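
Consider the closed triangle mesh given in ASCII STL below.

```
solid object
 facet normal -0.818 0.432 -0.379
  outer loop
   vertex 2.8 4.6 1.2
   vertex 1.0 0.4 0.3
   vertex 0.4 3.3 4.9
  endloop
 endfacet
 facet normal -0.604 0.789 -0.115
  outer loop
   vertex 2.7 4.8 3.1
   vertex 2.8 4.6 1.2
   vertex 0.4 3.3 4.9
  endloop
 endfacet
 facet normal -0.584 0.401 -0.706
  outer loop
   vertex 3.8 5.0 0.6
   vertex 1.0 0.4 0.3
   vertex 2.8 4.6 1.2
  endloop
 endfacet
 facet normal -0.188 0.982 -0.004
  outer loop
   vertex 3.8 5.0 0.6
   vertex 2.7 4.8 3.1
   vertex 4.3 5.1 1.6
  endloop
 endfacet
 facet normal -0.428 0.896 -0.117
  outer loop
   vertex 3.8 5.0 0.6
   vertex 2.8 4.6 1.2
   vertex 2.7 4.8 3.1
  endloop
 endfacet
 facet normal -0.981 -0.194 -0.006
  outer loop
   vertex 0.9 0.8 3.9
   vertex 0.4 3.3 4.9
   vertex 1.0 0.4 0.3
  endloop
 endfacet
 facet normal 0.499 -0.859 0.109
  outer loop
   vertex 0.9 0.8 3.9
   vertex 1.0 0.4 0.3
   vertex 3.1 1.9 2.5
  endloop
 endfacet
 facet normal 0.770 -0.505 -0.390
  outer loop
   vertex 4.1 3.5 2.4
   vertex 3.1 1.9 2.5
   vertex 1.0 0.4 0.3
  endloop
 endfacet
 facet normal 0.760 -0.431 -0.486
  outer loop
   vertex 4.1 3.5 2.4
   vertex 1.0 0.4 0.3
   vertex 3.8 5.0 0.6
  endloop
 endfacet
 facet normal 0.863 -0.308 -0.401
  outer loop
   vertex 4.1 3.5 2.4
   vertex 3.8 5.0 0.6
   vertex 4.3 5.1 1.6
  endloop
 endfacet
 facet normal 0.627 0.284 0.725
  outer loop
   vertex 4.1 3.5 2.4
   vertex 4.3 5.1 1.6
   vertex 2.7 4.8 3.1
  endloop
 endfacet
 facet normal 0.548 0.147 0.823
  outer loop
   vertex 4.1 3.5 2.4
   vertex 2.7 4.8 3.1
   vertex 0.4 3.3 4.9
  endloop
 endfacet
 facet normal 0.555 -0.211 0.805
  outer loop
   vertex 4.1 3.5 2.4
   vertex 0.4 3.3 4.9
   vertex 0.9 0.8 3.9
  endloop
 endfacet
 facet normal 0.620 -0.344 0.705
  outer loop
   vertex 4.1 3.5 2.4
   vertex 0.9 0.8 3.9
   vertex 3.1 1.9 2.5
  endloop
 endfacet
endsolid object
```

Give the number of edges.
21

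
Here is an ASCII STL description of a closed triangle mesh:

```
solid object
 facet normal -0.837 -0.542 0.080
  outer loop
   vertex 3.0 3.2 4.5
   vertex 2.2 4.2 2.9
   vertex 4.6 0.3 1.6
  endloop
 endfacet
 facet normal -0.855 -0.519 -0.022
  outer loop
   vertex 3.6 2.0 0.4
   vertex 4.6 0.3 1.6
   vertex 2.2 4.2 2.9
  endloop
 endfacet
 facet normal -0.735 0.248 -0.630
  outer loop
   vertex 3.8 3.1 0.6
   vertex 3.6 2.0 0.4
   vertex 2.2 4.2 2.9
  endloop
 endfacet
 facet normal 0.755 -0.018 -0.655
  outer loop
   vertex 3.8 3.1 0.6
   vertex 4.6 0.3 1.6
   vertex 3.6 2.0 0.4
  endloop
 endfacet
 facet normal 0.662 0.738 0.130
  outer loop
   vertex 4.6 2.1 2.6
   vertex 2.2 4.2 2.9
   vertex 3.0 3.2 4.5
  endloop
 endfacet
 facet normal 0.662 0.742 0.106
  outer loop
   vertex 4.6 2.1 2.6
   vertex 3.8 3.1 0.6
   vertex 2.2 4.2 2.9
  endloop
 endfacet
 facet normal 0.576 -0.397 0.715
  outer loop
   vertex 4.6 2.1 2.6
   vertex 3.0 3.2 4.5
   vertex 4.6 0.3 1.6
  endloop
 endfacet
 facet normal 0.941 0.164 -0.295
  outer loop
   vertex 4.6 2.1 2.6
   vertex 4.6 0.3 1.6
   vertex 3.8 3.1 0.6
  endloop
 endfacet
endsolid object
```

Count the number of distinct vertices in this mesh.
6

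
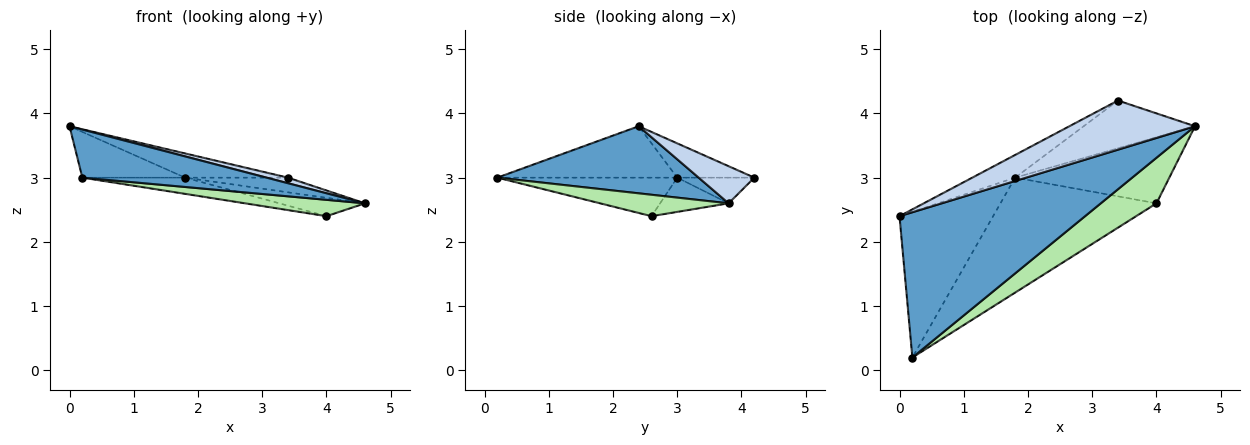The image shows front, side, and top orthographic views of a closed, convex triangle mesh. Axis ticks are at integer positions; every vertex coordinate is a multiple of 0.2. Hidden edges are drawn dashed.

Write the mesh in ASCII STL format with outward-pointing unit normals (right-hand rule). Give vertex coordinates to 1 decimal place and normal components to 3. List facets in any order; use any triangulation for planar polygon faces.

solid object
 facet normal 0.325 -0.297 0.898
  outer loop
   vertex 0.2 0.2 3.0
   vertex 4.6 3.8 2.6
   vertex 0.0 2.4 3.8
  endloop
 endfacet
 facet normal 0.282 -0.108 0.953
  outer loop
   vertex 3.4 4.2 3.0
   vertex 0.0 2.4 3.8
   vertex 4.6 3.8 2.6
  endloop
 endfacet
 facet normal -0.464 0.265 -0.845
  outer loop
   vertex 1.8 3.0 3.0
   vertex 0.2 0.2 3.0
   vertex 0.0 2.4 3.8
  endloop
 endfacet
 facet normal -0.480 0.640 -0.600
  outer loop
   vertex 1.8 3.0 3.0
   vertex 0.0 2.4 3.8
   vertex 3.4 4.2 3.0
  endloop
 endfacet
 facet normal -0.215 0.287 -0.933
  outer loop
   vertex 1.8 3.0 3.0
   vertex 3.4 4.2 3.0
   vertex 4.6 3.8 2.6
  endloop
 endfacet
 facet normal 0.340 -0.318 0.885
  outer loop
   vertex 4.0 2.6 2.4
   vertex 4.6 3.8 2.6
   vertex 0.2 0.2 3.0
  endloop
 endfacet
 facet normal -0.209 0.262 -0.942
  outer loop
   vertex 4.0 2.6 2.4
   vertex 1.8 3.0 3.0
   vertex 4.6 3.8 2.6
  endloop
 endfacet
 facet normal -0.238 0.136 -0.962
  outer loop
   vertex 4.0 2.6 2.4
   vertex 0.2 0.2 3.0
   vertex 1.8 3.0 3.0
  endloop
 endfacet
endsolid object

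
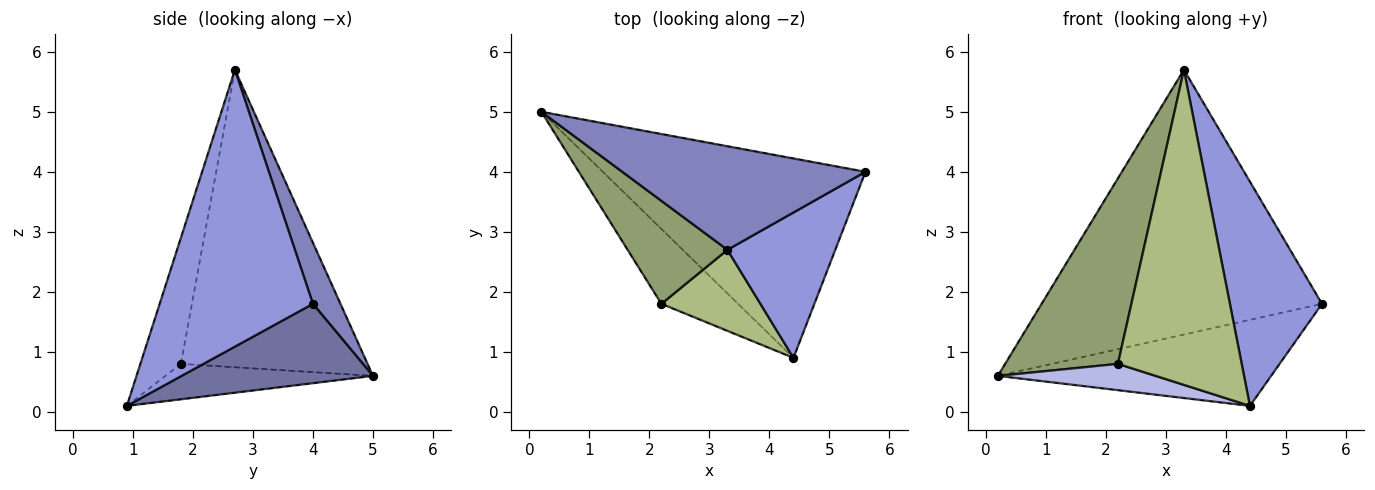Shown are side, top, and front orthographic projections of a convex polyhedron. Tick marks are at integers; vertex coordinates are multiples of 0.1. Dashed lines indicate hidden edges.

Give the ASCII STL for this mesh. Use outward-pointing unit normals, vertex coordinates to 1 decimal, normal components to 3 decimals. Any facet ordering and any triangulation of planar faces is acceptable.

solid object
 facet normal 0.267 0.382 -0.885
  outer loop
   vertex 4.4 0.9 0.1
   vertex 0.2 5.0 0.6
   vertex 5.6 4.0 1.8
  endloop
 endfacet
 facet normal 0.091 0.927 0.363
  outer loop
   vertex 3.3 2.7 5.7
   vertex 5.6 4.0 1.8
   vertex 0.2 5.0 0.6
  endloop
 endfacet
 facet normal 0.813 -0.488 0.317
  outer loop
   vertex 3.3 2.7 5.7
   vertex 4.4 0.9 0.1
   vertex 5.6 4.0 1.8
  endloop
 endfacet
 facet normal -0.399 -0.304 -0.865
  outer loop
   vertex 2.2 1.8 0.8
   vertex 0.2 5.0 0.6
   vertex 4.4 0.9 0.1
  endloop
 endfacet
 facet normal -0.823 -0.497 0.276
  outer loop
   vertex 2.2 1.8 0.8
   vertex 3.3 2.7 5.7
   vertex 0.2 5.0 0.6
  endloop
 endfacet
 facet normal -0.302 -0.923 0.237
  outer loop
   vertex 2.2 1.8 0.8
   vertex 4.4 0.9 0.1
   vertex 3.3 2.7 5.7
  endloop
 endfacet
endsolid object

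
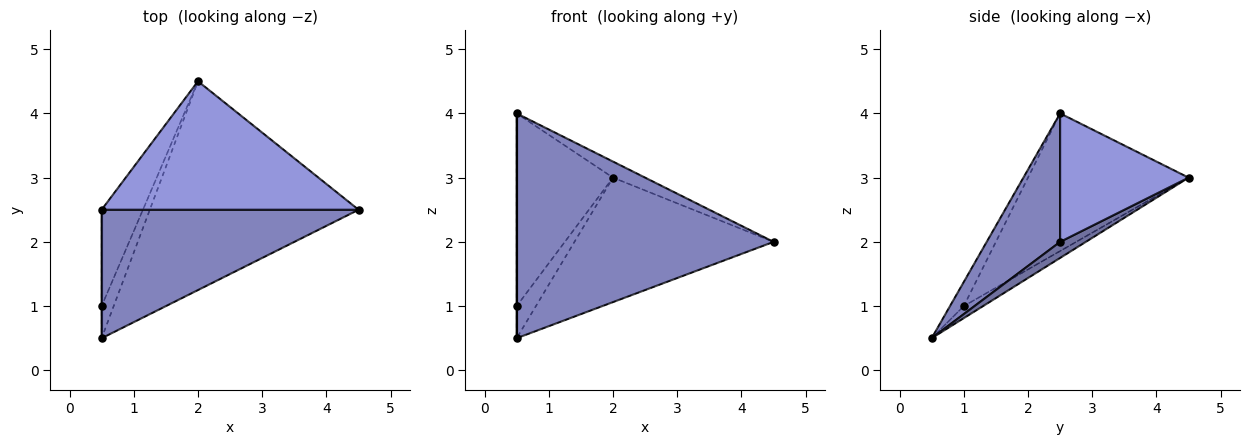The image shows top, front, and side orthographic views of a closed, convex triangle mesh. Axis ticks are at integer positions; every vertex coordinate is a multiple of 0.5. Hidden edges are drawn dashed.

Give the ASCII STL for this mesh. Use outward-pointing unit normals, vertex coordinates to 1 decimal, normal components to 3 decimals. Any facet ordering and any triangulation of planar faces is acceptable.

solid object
 facet normal 0.066 0.511 -0.857
  outer loop
   vertex 2.0 4.5 3.0
   vertex 4.5 2.5 2.0
   vertex 0.5 0.5 0.5
  endloop
 endfacet
 facet normal 0.241 -0.843 0.482
  outer loop
   vertex 0.5 2.5 4.0
   vertex 0.5 0.5 0.5
   vertex 4.5 2.5 2.0
  endloop
 endfacet
 facet normal 0.444 0.111 0.889
  outer loop
   vertex 0.5 2.5 4.0
   vertex 4.5 2.5 2.0
   vertex 2.0 4.5 3.0
  endloop
 endfacet
 facet normal -0.577 0.577 -0.577
  outer loop
   vertex 0.5 1.0 1.0
   vertex 2.0 4.5 3.0
   vertex 0.5 0.5 0.5
  endloop
 endfacet
 facet normal -1.000 0.000 0.000
  outer loop
   vertex 0.5 1.0 1.0
   vertex 0.5 0.5 0.5
   vertex 0.5 2.5 4.0
  endloop
 endfacet
 facet normal -0.830 0.498 -0.249
  outer loop
   vertex 0.5 1.0 1.0
   vertex 0.5 2.5 4.0
   vertex 2.0 4.5 3.0
  endloop
 endfacet
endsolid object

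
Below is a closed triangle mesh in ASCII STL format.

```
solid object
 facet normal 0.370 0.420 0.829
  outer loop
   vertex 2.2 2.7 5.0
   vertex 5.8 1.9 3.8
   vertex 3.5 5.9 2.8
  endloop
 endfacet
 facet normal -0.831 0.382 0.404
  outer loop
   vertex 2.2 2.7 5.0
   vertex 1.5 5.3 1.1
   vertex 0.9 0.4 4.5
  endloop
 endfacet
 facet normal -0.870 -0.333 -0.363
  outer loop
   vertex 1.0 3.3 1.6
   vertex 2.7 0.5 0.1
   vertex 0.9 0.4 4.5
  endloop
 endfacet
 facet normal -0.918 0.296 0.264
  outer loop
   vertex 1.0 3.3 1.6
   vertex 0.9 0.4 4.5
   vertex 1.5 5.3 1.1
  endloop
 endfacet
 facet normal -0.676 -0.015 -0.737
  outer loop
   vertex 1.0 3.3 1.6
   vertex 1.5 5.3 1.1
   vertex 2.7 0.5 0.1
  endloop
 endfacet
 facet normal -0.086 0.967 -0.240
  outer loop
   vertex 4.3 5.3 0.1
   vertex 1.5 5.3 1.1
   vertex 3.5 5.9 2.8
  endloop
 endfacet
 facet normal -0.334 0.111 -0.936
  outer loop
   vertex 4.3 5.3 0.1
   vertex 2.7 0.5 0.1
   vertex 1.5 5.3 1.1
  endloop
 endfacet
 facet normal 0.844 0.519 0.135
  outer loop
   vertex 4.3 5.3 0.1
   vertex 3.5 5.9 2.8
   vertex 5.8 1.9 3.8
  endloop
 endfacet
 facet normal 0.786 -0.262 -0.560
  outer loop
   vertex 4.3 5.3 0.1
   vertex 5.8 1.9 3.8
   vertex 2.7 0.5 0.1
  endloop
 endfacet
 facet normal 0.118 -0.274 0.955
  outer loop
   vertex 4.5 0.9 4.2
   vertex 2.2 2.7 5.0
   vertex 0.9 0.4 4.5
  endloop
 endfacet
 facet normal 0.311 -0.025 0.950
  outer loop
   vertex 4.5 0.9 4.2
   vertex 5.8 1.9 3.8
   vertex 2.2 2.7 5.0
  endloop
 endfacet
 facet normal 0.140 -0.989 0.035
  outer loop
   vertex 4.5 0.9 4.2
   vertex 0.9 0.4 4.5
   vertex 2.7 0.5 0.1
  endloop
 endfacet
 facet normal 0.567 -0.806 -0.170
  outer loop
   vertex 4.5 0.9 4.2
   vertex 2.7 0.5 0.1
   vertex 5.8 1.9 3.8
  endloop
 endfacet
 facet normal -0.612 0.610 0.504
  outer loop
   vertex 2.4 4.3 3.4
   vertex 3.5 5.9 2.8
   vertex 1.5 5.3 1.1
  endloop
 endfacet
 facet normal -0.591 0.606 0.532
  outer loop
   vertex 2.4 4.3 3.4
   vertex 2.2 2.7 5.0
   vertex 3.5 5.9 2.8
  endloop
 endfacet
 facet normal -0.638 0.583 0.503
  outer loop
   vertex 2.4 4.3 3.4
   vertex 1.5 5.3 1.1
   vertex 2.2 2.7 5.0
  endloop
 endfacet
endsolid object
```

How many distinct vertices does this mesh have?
10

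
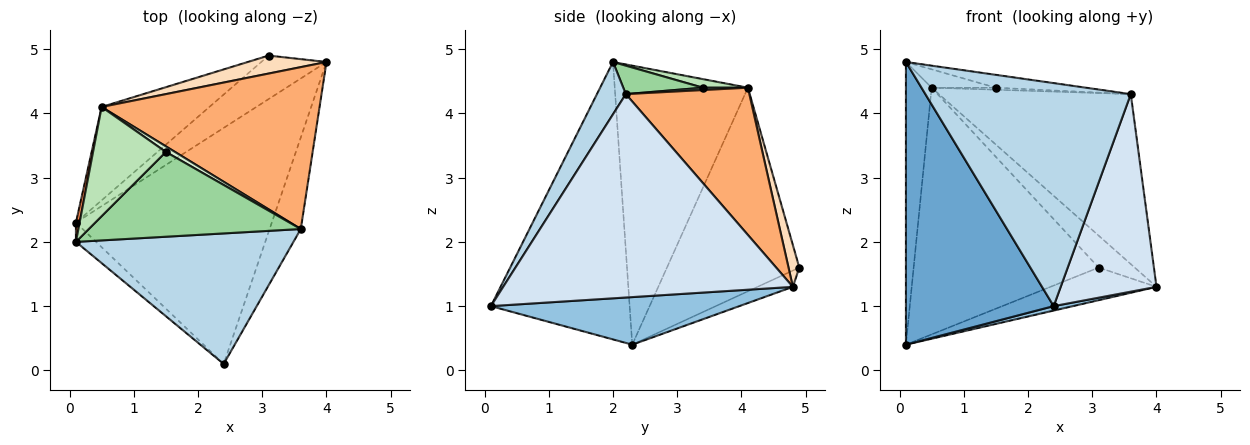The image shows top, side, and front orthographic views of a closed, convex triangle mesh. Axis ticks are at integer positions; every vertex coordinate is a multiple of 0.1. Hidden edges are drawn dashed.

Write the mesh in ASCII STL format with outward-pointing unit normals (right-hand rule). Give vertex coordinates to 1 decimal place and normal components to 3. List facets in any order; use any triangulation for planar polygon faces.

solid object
 facet normal -0.684 -0.728 -0.050
  outer loop
   vertex 0.1 2.3 0.4
   vertex 2.4 0.1 1.0
   vertex 0.1 2.0 4.8
  endloop
 endfacet
 facet normal 0.236 -0.018 -0.972
  outer loop
   vertex 0.1 2.3 0.4
   vertex 4.0 4.8 1.3
   vertex 2.4 0.1 1.0
  endloop
 endfacet
 facet normal 0.121 -0.857 0.501
  outer loop
   vertex 3.6 2.2 4.3
   vertex 0.1 2.0 4.8
   vertex 2.4 0.1 1.0
  endloop
 endfacet
 facet normal 0.940 -0.311 -0.144
  outer loop
   vertex 3.6 2.2 4.3
   vertex 2.4 0.1 1.0
   vertex 4.0 4.8 1.3
  endloop
 endfacet
 facet normal -0.982 0.189 0.013
  outer loop
   vertex 0.5 4.1 4.4
   vertex 0.1 2.3 0.4
   vertex 0.1 2.0 4.8
  endloop
 endfacet
 facet normal 0.422 0.656 0.625
  outer loop
   vertex 0.5 4.1 4.4
   vertex 3.6 2.2 4.3
   vertex 4.0 4.8 1.3
  endloop
 endfacet
 facet normal -0.196 0.588 -0.784
  outer loop
   vertex 3.1 4.9 1.6
   vertex 4.0 4.8 1.3
   vertex 0.1 2.3 0.4
  endloop
 endfacet
 facet normal 0.252 0.843 0.475
  outer loop
   vertex 3.1 4.9 1.6
   vertex 0.5 4.1 4.4
   vertex 4.0 4.8 1.3
  endloop
 endfacet
 facet normal -0.556 0.777 -0.294
  outer loop
   vertex 3.1 4.9 1.6
   vertex 0.1 2.3 0.4
   vertex 0.5 4.1 4.4
  endloop
 endfacet
 facet normal 0.132 0.149 0.980
  outer loop
   vertex 1.5 3.4 4.4
   vertex 0.1 2.0 4.8
   vertex 3.6 2.2 4.3
  endloop
 endfacet
 facet normal 0.115 0.165 0.980
  outer loop
   vertex 1.5 3.4 4.4
   vertex 0.5 4.1 4.4
   vertex 0.1 2.0 4.8
  endloop
 endfacet
 facet normal 0.236 0.337 0.911
  outer loop
   vertex 1.5 3.4 4.4
   vertex 3.6 2.2 4.3
   vertex 0.5 4.1 4.4
  endloop
 endfacet
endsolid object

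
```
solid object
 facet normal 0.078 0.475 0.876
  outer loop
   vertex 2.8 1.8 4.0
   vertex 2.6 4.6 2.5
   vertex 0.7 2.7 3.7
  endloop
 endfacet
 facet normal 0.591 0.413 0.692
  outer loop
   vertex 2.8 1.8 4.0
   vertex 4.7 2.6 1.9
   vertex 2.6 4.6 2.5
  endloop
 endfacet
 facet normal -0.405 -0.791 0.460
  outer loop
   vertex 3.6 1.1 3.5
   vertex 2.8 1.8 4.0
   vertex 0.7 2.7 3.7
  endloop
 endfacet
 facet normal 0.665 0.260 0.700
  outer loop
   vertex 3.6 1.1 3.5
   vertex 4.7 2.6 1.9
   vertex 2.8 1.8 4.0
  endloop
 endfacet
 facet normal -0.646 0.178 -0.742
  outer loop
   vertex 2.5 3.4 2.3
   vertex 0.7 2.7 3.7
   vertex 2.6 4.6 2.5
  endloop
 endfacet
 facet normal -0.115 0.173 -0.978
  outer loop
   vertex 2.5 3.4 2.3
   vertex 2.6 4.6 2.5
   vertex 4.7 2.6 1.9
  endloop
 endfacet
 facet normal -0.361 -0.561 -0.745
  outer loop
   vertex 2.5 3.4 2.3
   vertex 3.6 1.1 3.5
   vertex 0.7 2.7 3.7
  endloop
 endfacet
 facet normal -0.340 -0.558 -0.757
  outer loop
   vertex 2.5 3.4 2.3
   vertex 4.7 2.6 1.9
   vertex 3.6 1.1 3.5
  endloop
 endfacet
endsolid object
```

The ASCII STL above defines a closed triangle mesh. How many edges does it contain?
12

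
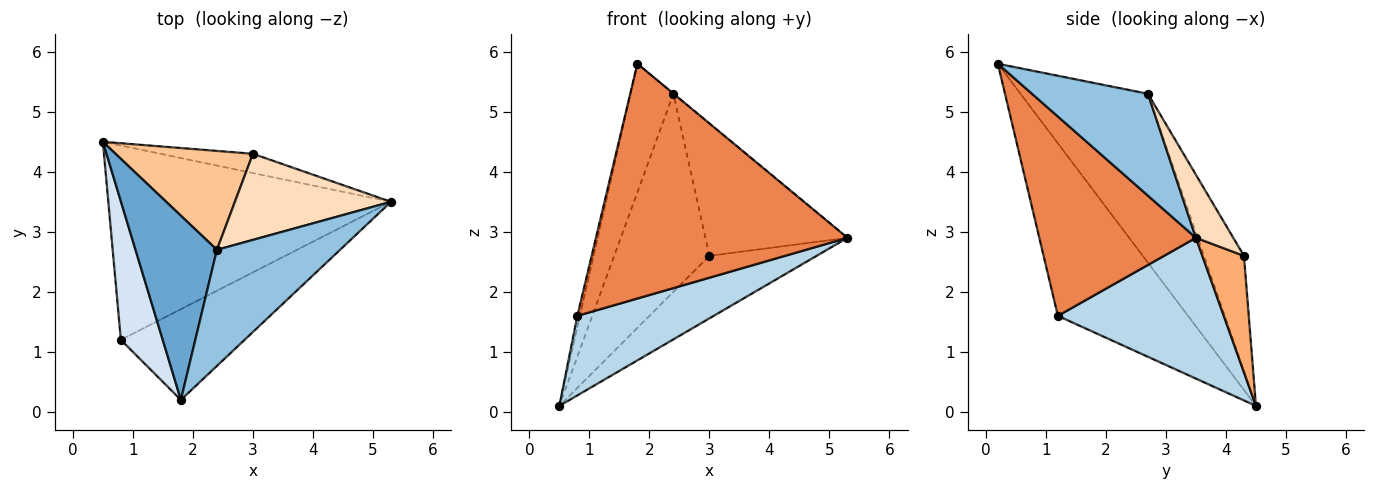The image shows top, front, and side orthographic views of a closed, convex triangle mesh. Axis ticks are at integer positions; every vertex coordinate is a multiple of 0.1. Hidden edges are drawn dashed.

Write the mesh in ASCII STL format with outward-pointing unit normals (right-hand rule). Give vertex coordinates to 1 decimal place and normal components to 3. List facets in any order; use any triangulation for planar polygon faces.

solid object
 facet normal -0.862 0.290 0.415
  outer loop
   vertex 2.4 2.7 5.3
   vertex 0.5 4.5 0.1
   vertex 1.8 0.2 5.8
  endloop
 endfacet
 facet normal 0.637 0.001 0.771
  outer loop
   vertex 2.4 2.7 5.3
   vertex 1.8 0.2 5.8
   vertex 5.3 3.5 2.9
  endloop
 endfacet
 facet normal 0.419 -0.344 -0.840
  outer loop
   vertex 0.8 1.2 1.6
   vertex 0.5 4.5 0.1
   vertex 5.3 3.5 2.9
  endloop
 endfacet
 facet normal -0.972 0.019 0.236
  outer loop
   vertex 0.8 1.2 1.6
   vertex 1.8 0.2 5.8
   vertex 0.5 4.5 0.1
  endloop
 endfacet
 facet normal 0.502 -0.807 -0.312
  outer loop
   vertex 0.8 1.2 1.6
   vertex 5.3 3.5 2.9
   vertex 1.8 0.2 5.8
  endloop
 endfacet
 facet normal 0.348 0.896 -0.276
  outer loop
   vertex 3.0 4.3 2.6
   vertex 5.3 3.5 2.9
   vertex 0.5 4.5 0.1
  endloop
 endfacet
 facet normal -0.351 0.838 0.418
  outer loop
   vertex 3.0 4.3 2.6
   vertex 0.5 4.5 0.1
   vertex 2.4 2.7 5.3
  endloop
 endfacet
 facet normal 0.215 0.818 0.533
  outer loop
   vertex 3.0 4.3 2.6
   vertex 2.4 2.7 5.3
   vertex 5.3 3.5 2.9
  endloop
 endfacet
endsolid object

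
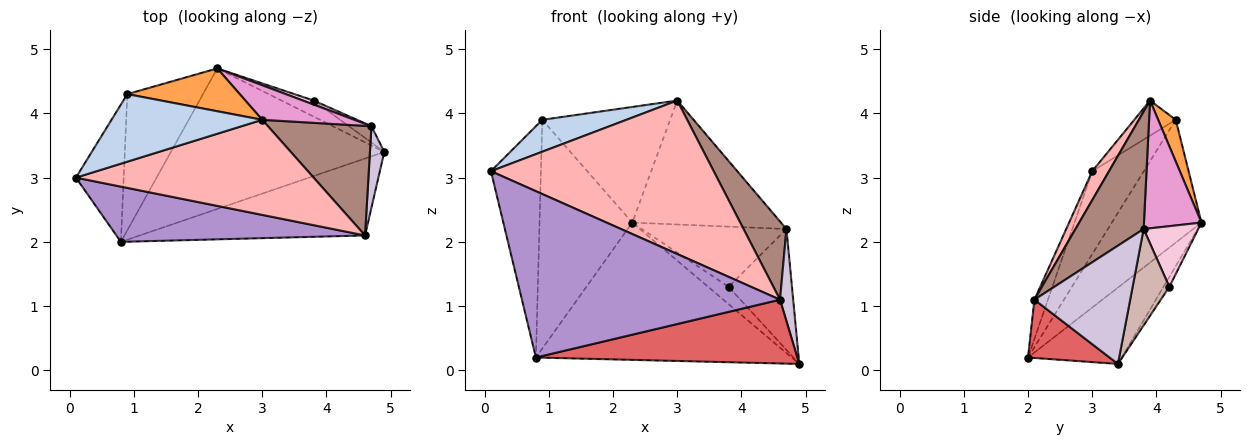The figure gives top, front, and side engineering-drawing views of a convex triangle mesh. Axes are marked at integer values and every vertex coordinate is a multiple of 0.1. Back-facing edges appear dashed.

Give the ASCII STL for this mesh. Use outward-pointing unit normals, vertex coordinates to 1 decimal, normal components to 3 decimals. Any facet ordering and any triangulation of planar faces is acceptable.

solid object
 facet normal -0.248 0.677 -0.693
  outer loop
   vertex 0.8 2.0 0.2
   vertex 2.3 4.7 2.3
   vertex 4.9 3.4 0.1
  endloop
 endfacet
 facet normal -0.206 -0.418 0.885
  outer loop
   vertex 0.9 4.3 3.9
   vertex 0.1 3.0 3.1
   vertex 3.0 3.9 4.2
  endloop
 endfacet
 facet normal 0.128 0.930 0.344
  outer loop
   vertex 0.9 4.3 3.9
   vertex 3.0 3.9 4.2
   vertex 2.3 4.7 2.3
  endloop
 endfacet
 facet normal -0.663 0.643 -0.382
  outer loop
   vertex 0.9 4.3 3.9
   vertex 0.8 2.0 0.2
   vertex 0.1 3.0 3.1
  endloop
 endfacet
 facet normal -0.639 0.661 -0.394
  outer loop
   vertex 0.9 4.3 3.9
   vertex 2.3 4.7 2.3
   vertex 0.8 2.0 0.2
  endloop
 endfacet
 facet normal -0.205 0.717 -0.666
  outer loop
   vertex 3.8 4.2 1.3
   vertex 4.9 3.4 0.1
   vertex 2.3 4.7 2.3
  endloop
 endfacet
 facet normal 0.195 -0.626 -0.755
  outer loop
   vertex 4.6 2.1 1.1
   vertex 0.8 2.0 0.2
   vertex 4.9 3.4 0.1
  endloop
 endfacet
 facet normal 0.064 -0.848 0.526
  outer loop
   vertex 4.6 2.1 1.1
   vertex 3.0 3.9 4.2
   vertex 0.1 3.0 3.1
  endloop
 endfacet
 facet normal -0.050 -0.948 0.315
  outer loop
   vertex 4.6 2.1 1.1
   vertex 0.1 3.0 3.1
   vertex 0.8 2.0 0.2
  endloop
 endfacet
 facet normal 0.984 -0.135 0.119
  outer loop
   vertex 4.7 3.8 2.2
   vertex 4.6 2.1 1.1
   vertex 4.9 3.4 0.1
  endloop
 endfacet
 facet normal 0.678 -0.427 0.598
  outer loop
   vertex 4.7 3.8 2.2
   vertex 3.0 3.9 4.2
   vertex 4.6 2.1 1.1
  endloop
 endfacet
 facet normal 0.498 0.859 -0.116
  outer loop
   vertex 4.7 3.8 2.2
   vertex 4.9 3.4 0.1
   vertex 3.8 4.2 1.3
  endloop
 endfacet
 facet normal 0.349 0.903 0.252
  outer loop
   vertex 4.7 3.8 2.2
   vertex 2.3 4.7 2.3
   vertex 3.0 3.9 4.2
  endloop
 endfacet
 facet normal 0.353 0.934 0.062
  outer loop
   vertex 4.7 3.8 2.2
   vertex 3.8 4.2 1.3
   vertex 2.3 4.7 2.3
  endloop
 endfacet
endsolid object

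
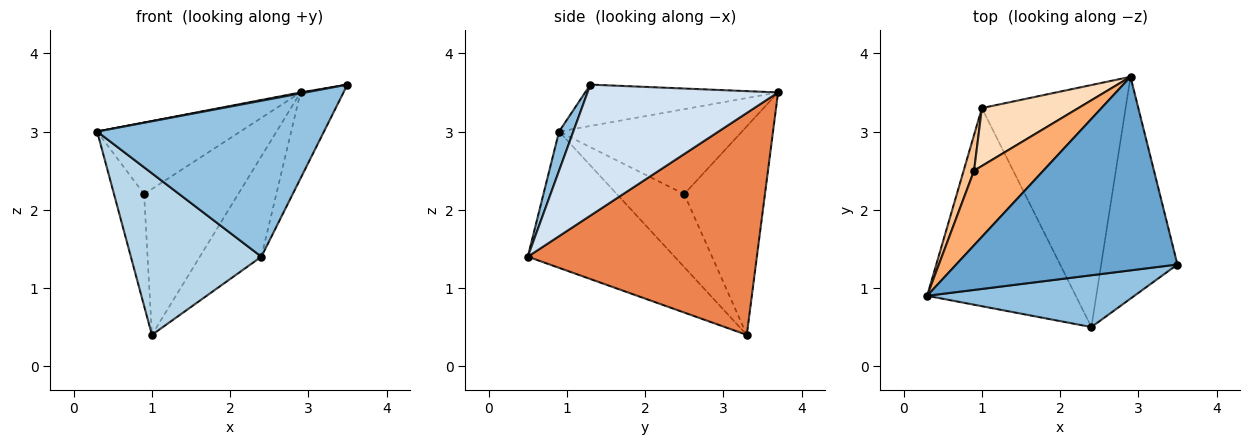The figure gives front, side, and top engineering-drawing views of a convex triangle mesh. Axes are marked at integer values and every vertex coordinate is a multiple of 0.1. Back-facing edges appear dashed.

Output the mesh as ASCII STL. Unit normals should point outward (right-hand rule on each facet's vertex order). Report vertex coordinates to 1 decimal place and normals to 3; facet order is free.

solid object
 facet normal -0.184 -0.005 0.983
  outer loop
   vertex 2.9 3.7 3.5
   vertex 0.3 0.9 3.0
   vertex 3.5 1.3 3.6
  endloop
 endfacet
 facet normal 0.059 -0.947 0.315
  outer loop
   vertex 2.4 0.5 1.4
   vertex 3.5 1.3 3.6
   vertex 0.3 0.9 3.0
  endloop
 endfacet
 facet normal -0.579 -0.515 -0.632
  outer loop
   vertex 2.4 0.5 1.4
   vertex 0.3 0.9 3.0
   vertex 1.0 3.3 0.4
  endloop
 endfacet
 facet normal 0.848 0.191 -0.494
  outer loop
   vertex 2.4 0.5 1.4
   vertex 2.9 3.7 3.5
   vertex 3.5 1.3 3.6
  endloop
 endfacet
 facet normal 0.819 0.220 -0.530
  outer loop
   vertex 2.4 0.5 1.4
   vertex 1.0 3.3 0.4
   vertex 2.9 3.7 3.5
  endloop
 endfacet
 facet normal -0.662 0.519 0.540
  outer loop
   vertex 0.9 2.5 2.2
   vertex 0.3 0.9 3.0
   vertex 2.9 3.7 3.5
  endloop
 endfacet
 facet normal -0.905 0.404 0.129
  outer loop
   vertex 0.9 2.5 2.2
   vertex 1.0 3.3 0.4
   vertex 0.3 0.9 3.0
  endloop
 endfacet
 facet normal -0.623 0.727 0.288
  outer loop
   vertex 0.9 2.5 2.2
   vertex 2.9 3.7 3.5
   vertex 1.0 3.3 0.4
  endloop
 endfacet
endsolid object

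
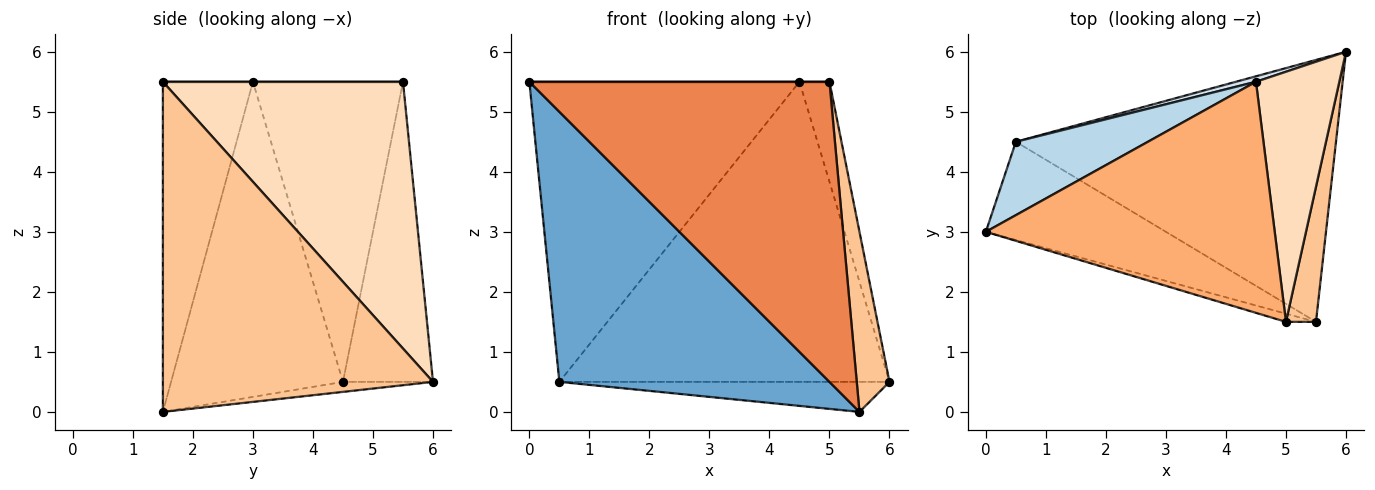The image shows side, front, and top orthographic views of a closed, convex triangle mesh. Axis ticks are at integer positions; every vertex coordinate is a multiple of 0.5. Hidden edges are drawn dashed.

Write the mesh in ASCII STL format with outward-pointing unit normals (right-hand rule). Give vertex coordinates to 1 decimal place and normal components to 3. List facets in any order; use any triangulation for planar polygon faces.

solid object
 facet normal -0.513 -0.807 -0.293
  outer loop
   vertex 0.5 4.5 0.5
   vertex 5.5 1.5 0.0
   vertex 0.0 3.0 5.5
  endloop
 endfacet
 facet normal -0.031 0.114 -0.993
  outer loop
   vertex 0.5 4.5 0.5
   vertex 6.0 6.0 0.5
   vertex 5.5 1.5 0.0
  endloop
 endfacet
 facet normal -0.475 0.855 0.209
  outer loop
   vertex 0.5 4.5 0.5
   vertex 0.0 3.0 5.5
   vertex 4.5 5.5 5.5
  endloop
 endfacet
 facet normal -0.263 0.965 0.018
  outer loop
   vertex 0.5 4.5 0.5
   vertex 4.5 5.5 5.5
   vertex 6.0 6.0 0.5
  endloop
 endfacet
 facet normal -0.287 -0.957 -0.026
  outer loop
   vertex 5.0 1.5 5.5
   vertex 0.0 3.0 5.5
   vertex 5.5 1.5 0.0
  endloop
 endfacet
 facet normal 0.000 0.000 1.000
  outer loop
   vertex 5.0 1.5 5.5
   vertex 4.5 5.5 5.5
   vertex 0.0 3.0 5.5
  endloop
 endfacet
 facet normal 0.989 -0.120 0.090
  outer loop
   vertex 5.0 1.5 5.5
   vertex 5.5 1.5 0.0
   vertex 6.0 6.0 0.5
  endloop
 endfacet
 facet normal 0.948 0.118 0.296
  outer loop
   vertex 5.0 1.5 5.5
   vertex 6.0 6.0 0.5
   vertex 4.5 5.5 5.5
  endloop
 endfacet
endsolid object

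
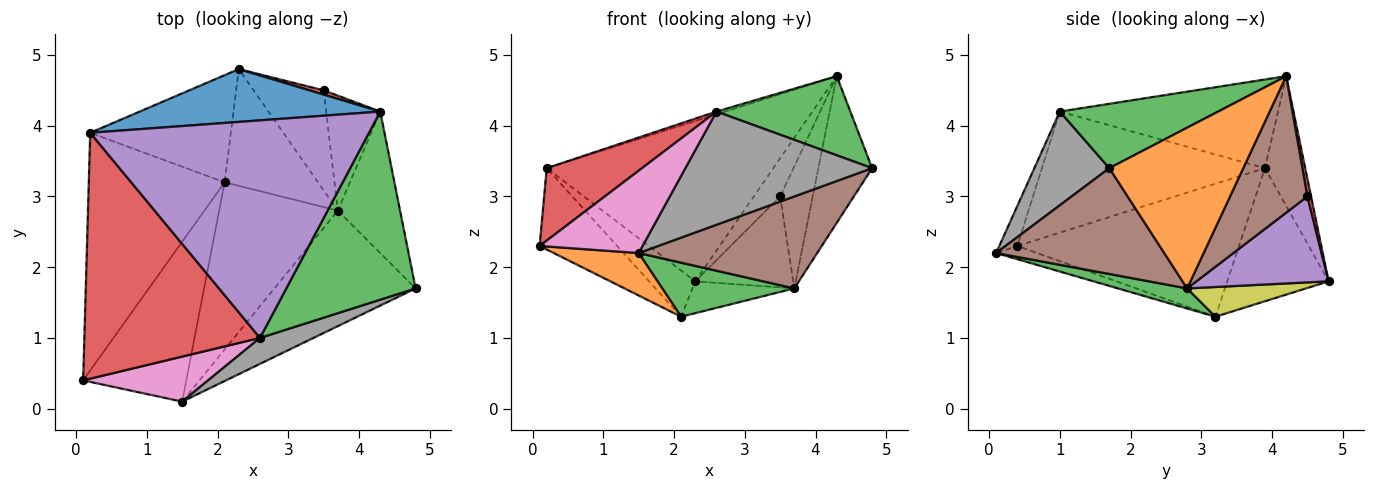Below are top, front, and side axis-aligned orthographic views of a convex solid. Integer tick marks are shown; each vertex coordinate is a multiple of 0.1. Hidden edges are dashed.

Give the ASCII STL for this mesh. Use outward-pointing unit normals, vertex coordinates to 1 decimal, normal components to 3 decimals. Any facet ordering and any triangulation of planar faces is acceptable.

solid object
 facet normal -0.166 0.937 0.308
  outer loop
   vertex 0.2 3.9 3.4
   vertex 4.3 4.2 4.7
   vertex 2.3 4.8 1.8
  endloop
 endfacet
 facet normal 0.873 0.351 -0.338
  outer loop
   vertex 3.7 2.8 1.7
   vertex 4.3 4.2 4.7
   vertex 4.8 1.7 3.4
  endloop
 endfacet
 facet normal 0.417 -0.352 0.838
  outer loop
   vertex 2.6 1.0 4.2
   vertex 4.8 1.7 3.4
   vertex 4.3 4.2 4.7
  endloop
 endfacet
 facet normal -0.552 -0.236 0.800
  outer loop
   vertex 2.6 1.0 4.2
   vertex 0.2 3.9 3.4
   vertex 0.1 0.4 2.3
  endloop
 endfacet
 facet normal -0.303 0.012 0.953
  outer loop
   vertex 2.6 1.0 4.2
   vertex 4.3 4.2 4.7
   vertex 0.2 3.9 3.4
  endloop
 endfacet
 facet normal 0.506 -0.537 -0.675
  outer loop
   vertex 1.5 0.1 2.2
   vertex 3.7 2.8 1.7
   vertex 4.8 1.7 3.4
  endloop
 endfacet
 facet normal -0.152 -0.867 0.474
  outer loop
   vertex 1.5 0.1 2.2
   vertex 2.6 1.0 4.2
   vertex 0.1 0.4 2.3
  endloop
 endfacet
 facet normal 0.364 -0.908 0.208
  outer loop
   vertex 1.5 0.1 2.2
   vertex 4.8 1.7 3.4
   vertex 2.6 1.0 4.2
  endloop
 endfacet
 facet normal 0.293 0.252 -0.922
  outer loop
   vertex 2.1 3.2 1.3
   vertex 2.3 4.8 1.8
   vertex 3.7 2.8 1.7
  endloop
 endfacet
 facet normal -0.680 0.238 -0.694
  outer loop
   vertex 2.1 3.2 1.3
   vertex 0.1 0.4 2.3
   vertex 0.2 3.9 3.4
  endloop
 endfacet
 facet normal -0.656 0.299 -0.693
  outer loop
   vertex 2.1 3.2 1.3
   vertex 0.2 3.9 3.4
   vertex 2.3 4.8 1.8
  endloop
 endfacet
 facet normal -0.123 -0.255 -0.959
  outer loop
   vertex 2.1 3.2 1.3
   vertex 1.5 0.1 2.2
   vertex 0.1 0.4 2.3
  endloop
 endfacet
 facet normal 0.159 -0.304 -0.939
  outer loop
   vertex 2.1 3.2 1.3
   vertex 3.7 2.8 1.7
   vertex 1.5 0.1 2.2
  endloop
 endfacet
 facet normal 0.137 0.985 0.109
  outer loop
   vertex 3.5 4.5 3.0
   vertex 2.3 4.8 1.8
   vertex 4.3 4.2 4.7
  endloop
 endfacet
 facet normal 0.672 0.498 -0.548
  outer loop
   vertex 3.5 4.5 3.0
   vertex 3.7 2.8 1.7
   vertex 2.3 4.8 1.8
  endloop
 endfacet
 facet normal 0.866 0.364 -0.343
  outer loop
   vertex 3.5 4.5 3.0
   vertex 4.3 4.2 4.7
   vertex 3.7 2.8 1.7
  endloop
 endfacet
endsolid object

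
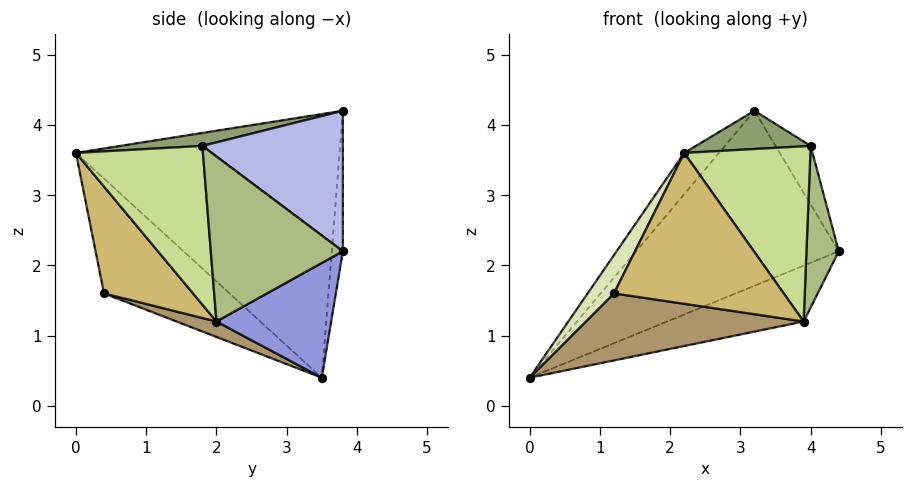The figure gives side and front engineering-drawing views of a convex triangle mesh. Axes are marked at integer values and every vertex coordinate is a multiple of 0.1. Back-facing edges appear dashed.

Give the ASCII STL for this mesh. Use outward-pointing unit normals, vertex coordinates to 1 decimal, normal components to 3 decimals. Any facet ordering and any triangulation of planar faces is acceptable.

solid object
 facet normal -0.055 0.998 -0.033
  outer loop
   vertex 3.2 3.8 4.2
   vertex 4.4 3.8 2.2
   vertex 0.0 3.5 0.4
  endloop
 endfacet
 facet normal -0.765 0.101 0.636
  outer loop
   vertex 3.2 3.8 4.2
   vertex 0.0 3.5 0.4
   vertex 2.2 0.0 3.6
  endloop
 endfacet
 facet normal 0.326 0.388 -0.862
  outer loop
   vertex 3.9 2.0 1.2
   vertex 0.0 3.5 0.4
   vertex 4.4 3.8 2.2
  endloop
 endfacet
 facet normal 0.838 0.210 0.503
  outer loop
   vertex 4.0 1.8 3.7
   vertex 4.4 3.8 2.2
   vertex 3.2 3.8 4.2
  endloop
 endfacet
 facet normal 0.135 -0.189 0.973
  outer loop
   vertex 4.0 1.8 3.7
   vertex 3.2 3.8 4.2
   vertex 2.2 0.0 3.6
  endloop
 endfacet
 facet normal 0.970 -0.237 -0.058
  outer loop
   vertex 4.0 1.8 3.7
   vertex 3.9 2.0 1.2
   vertex 4.4 3.8 2.2
  endloop
 endfacet
 facet normal 0.707 -0.702 -0.084
  outer loop
   vertex 4.0 1.8 3.7
   vertex 2.2 0.0 3.6
   vertex 3.9 2.0 1.2
  endloop
 endfacet
 facet normal -0.893 -0.187 0.409
  outer loop
   vertex 1.2 0.4 1.6
   vertex 2.2 0.0 3.6
   vertex 0.0 3.5 0.4
  endloop
 endfacet
 facet normal 0.062 -0.339 -0.939
  outer loop
   vertex 1.2 0.4 1.6
   vertex 0.0 3.5 0.4
   vertex 3.9 2.0 1.2
  endloop
 endfacet
 facet normal 0.430 -0.820 -0.379
  outer loop
   vertex 1.2 0.4 1.6
   vertex 3.9 2.0 1.2
   vertex 2.2 0.0 3.6
  endloop
 endfacet
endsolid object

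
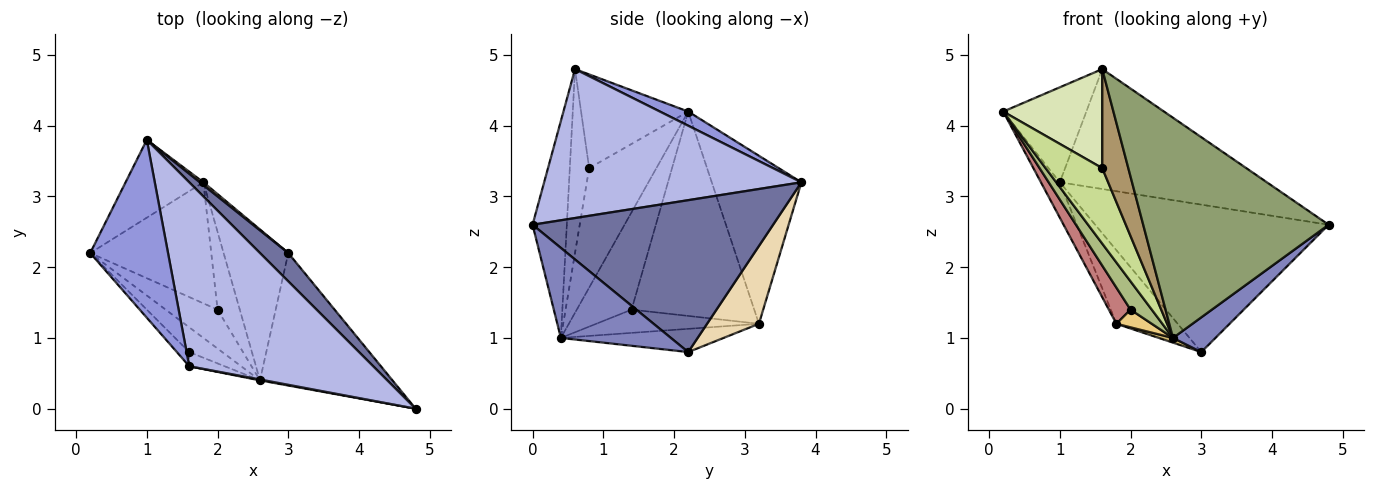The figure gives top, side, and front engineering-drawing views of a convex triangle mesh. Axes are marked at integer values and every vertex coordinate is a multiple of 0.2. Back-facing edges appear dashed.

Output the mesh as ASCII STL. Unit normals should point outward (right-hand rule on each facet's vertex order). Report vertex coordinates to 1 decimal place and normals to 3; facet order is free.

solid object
 facet normal 0.711 0.690 0.132
  outer loop
   vertex 3.0 2.2 0.8
   vertex 1.0 3.8 3.2
   vertex 4.8 0.0 2.6
  endloop
 endfacet
 facet normal 0.549 -0.212 -0.808
  outer loop
   vertex 2.6 0.4 1.0
   vertex 3.0 2.2 0.8
   vertex 4.8 0.0 2.6
  endloop
 endfacet
 facet normal 0.158 0.465 0.871
  outer loop
   vertex 1.6 0.6 4.8
   vertex 1.0 3.8 3.2
   vertex 0.2 2.2 4.2
  endloop
 endfacet
 facet normal 0.561 0.452 0.693
  outer loop
   vertex 1.6 0.6 4.8
   vertex 4.8 0.0 2.6
   vertex 1.0 3.8 3.2
  endloop
 endfacet
 facet normal -0.182 -0.983 0.004
  outer loop
   vertex 1.6 0.6 4.8
   vertex 2.6 0.4 1.0
   vertex 4.8 0.0 2.6
  endloop
 endfacet
 facet normal -0.835 -0.323 -0.445
  outer loop
   vertex 2.0 1.4 1.4
   vertex 2.6 0.4 1.0
   vertex 0.2 2.2 4.2
  endloop
 endfacet
 facet normal -0.748 -0.630 -0.207
  outer loop
   vertex 1.6 0.8 3.4
   vertex 0.2 2.2 4.2
   vertex 2.6 0.4 1.0
  endloop
 endfacet
 facet normal -0.731 -0.676 -0.097
  outer loop
   vertex 1.6 0.8 3.4
   vertex 1.6 0.6 4.8
   vertex 0.2 2.2 4.2
  endloop
 endfacet
 facet normal -0.592 -0.798 -0.114
  outer loop
   vertex 1.6 0.8 3.4
   vertex 2.6 0.4 1.0
   vertex 1.6 0.6 4.8
  endloop
 endfacet
 facet normal -0.338 -0.029 -0.941
  outer loop
   vertex 1.8 3.2 1.2
   vertex 3.0 2.2 0.8
   vertex 2.6 0.4 1.0
  endloop
 endfacet
 facet normal -0.714 -0.155 -0.683
  outer loop
   vertex 1.8 3.2 1.2
   vertex 2.6 0.4 1.0
   vertex 2.0 1.4 1.4
  endloop
 endfacet
 facet normal 0.646 0.763 0.029
  outer loop
   vertex 1.8 3.2 1.2
   vertex 1.0 3.8 3.2
   vertex 3.0 2.2 0.8
  endloop
 endfacet
 facet normal -0.891 0.188 -0.413
  outer loop
   vertex 1.8 3.2 1.2
   vertex 0.2 2.2 4.2
   vertex 1.0 3.8 3.2
  endloop
 endfacet
 facet normal -0.851 -0.150 -0.504
  outer loop
   vertex 1.8 3.2 1.2
   vertex 2.0 1.4 1.4
   vertex 0.2 2.2 4.2
  endloop
 endfacet
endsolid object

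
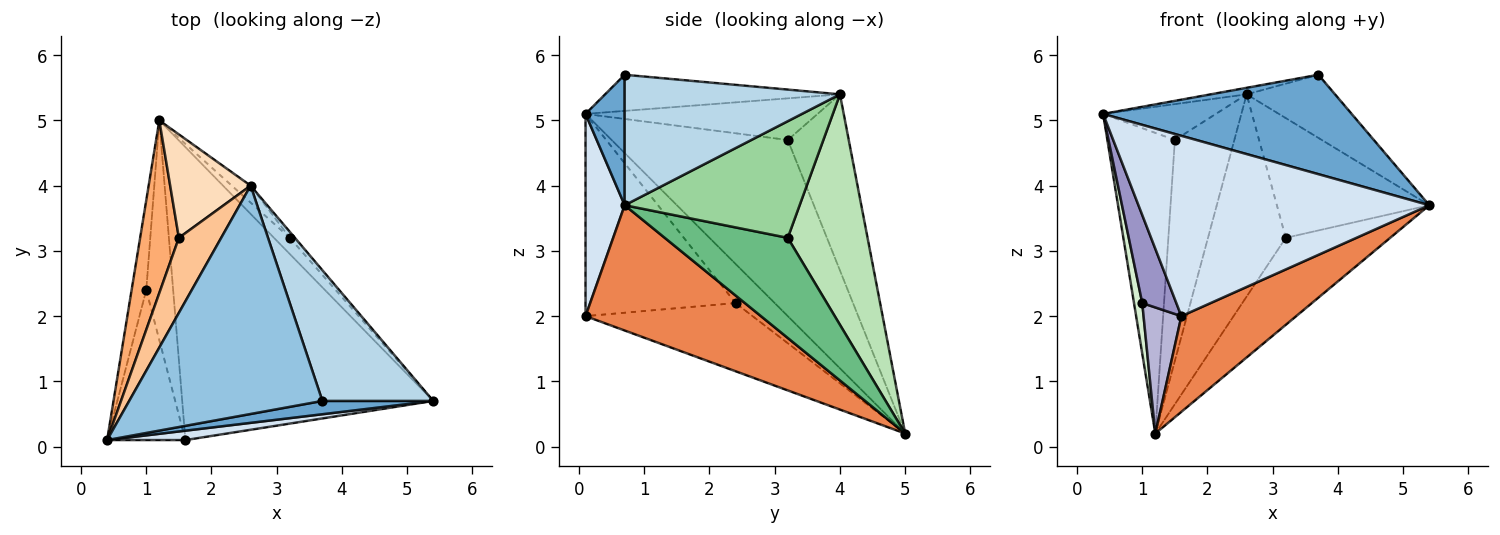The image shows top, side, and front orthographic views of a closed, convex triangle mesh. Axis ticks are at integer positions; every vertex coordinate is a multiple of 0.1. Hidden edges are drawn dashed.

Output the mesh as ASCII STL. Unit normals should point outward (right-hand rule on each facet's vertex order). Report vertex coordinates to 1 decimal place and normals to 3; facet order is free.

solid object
 facet normal 0.154 -0.979 0.131
  outer loop
   vertex 3.7 0.7 5.7
   vertex 0.4 0.1 5.1
   vertex 5.4 0.7 3.7
  endloop
 endfacet
 facet normal -0.184 0.028 0.983
  outer loop
   vertex 2.6 4.0 5.4
   vertex 0.4 0.1 5.1
   vertex 3.7 0.7 5.7
  endloop
 endfacet
 facet normal 0.727 0.299 0.618
  outer loop
   vertex 2.6 4.0 5.4
   vertex 3.7 0.7 5.7
   vertex 5.4 0.7 3.7
  endloop
 endfacet
 facet normal 0.133 -0.990 0.052
  outer loop
   vertex 1.6 0.1 2.0
   vertex 5.4 0.7 3.7
   vertex 0.4 0.1 5.1
  endloop
 endfacet
 facet normal 0.429 -0.281 -0.859
  outer loop
   vertex 1.6 0.1 2.0
   vertex 1.2 5.0 0.2
   vertex 5.4 0.7 3.7
  endloop
 endfacet
 facet normal -0.915 0.351 0.201
  outer loop
   vertex 1.5 3.2 4.7
   vertex 1.2 5.0 0.2
   vertex 0.4 0.1 5.1
  endloop
 endfacet
 facet normal -0.664 0.323 0.675
  outer loop
   vertex 1.5 3.2 4.7
   vertex 0.4 0.1 5.1
   vertex 2.6 4.0 5.4
  endloop
 endfacet
 facet normal -0.680 0.664 0.311
  outer loop
   vertex 1.5 3.2 4.7
   vertex 2.6 4.0 5.4
   vertex 1.2 5.0 0.2
  endloop
 endfacet
 facet normal 0.757 0.642 -0.119
  outer loop
   vertex 3.2 3.2 3.2
   vertex 5.4 0.7 3.7
   vertex 1.2 5.0 0.2
  endloop
 endfacet
 facet normal 0.754 0.657 -0.033
  outer loop
   vertex 3.2 3.2 3.2
   vertex 2.6 4.0 5.4
   vertex 5.4 0.7 3.7
  endloop
 endfacet
 facet normal 0.715 0.697 -0.058
  outer loop
   vertex 3.2 3.2 3.2
   vertex 1.2 5.0 0.2
   vertex 2.6 4.0 5.4
  endloop
 endfacet
 facet normal -0.919 -0.194 -0.344
  outer loop
   vertex 1.0 2.4 2.2
   vertex 0.4 0.1 5.1
   vertex 1.2 5.0 0.2
  endloop
 endfacet
 facet normal -0.912 -0.207 -0.353
  outer loop
   vertex 1.0 2.4 2.2
   vertex 1.6 0.1 2.0
   vertex 0.4 0.1 5.1
  endloop
 endfacet
 facet normal -0.910 -0.206 -0.359
  outer loop
   vertex 1.0 2.4 2.2
   vertex 1.2 5.0 0.2
   vertex 1.6 0.1 2.0
  endloop
 endfacet
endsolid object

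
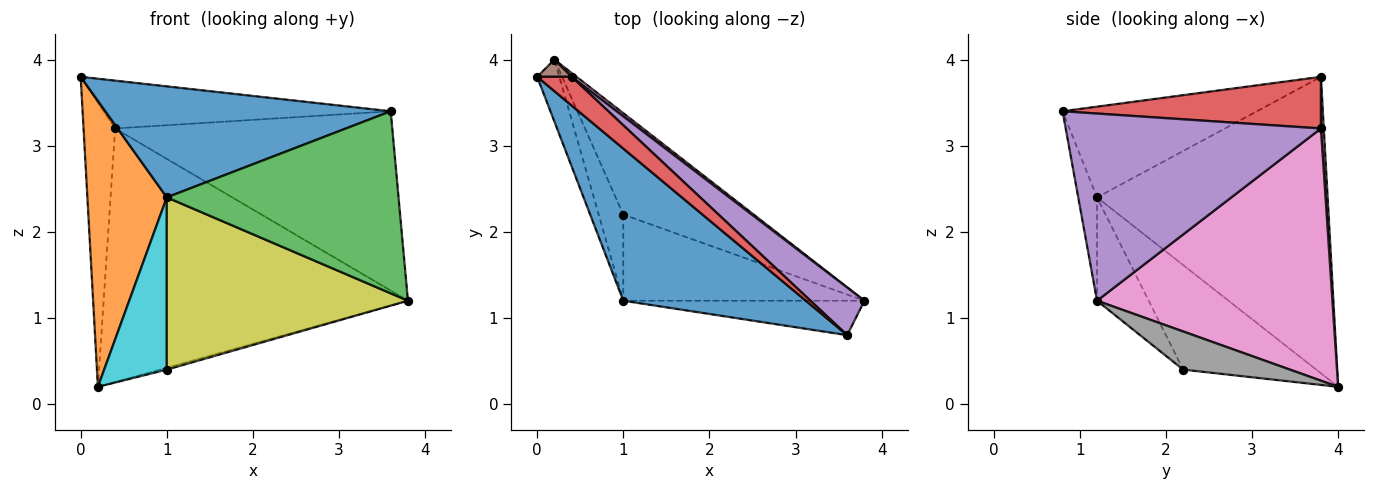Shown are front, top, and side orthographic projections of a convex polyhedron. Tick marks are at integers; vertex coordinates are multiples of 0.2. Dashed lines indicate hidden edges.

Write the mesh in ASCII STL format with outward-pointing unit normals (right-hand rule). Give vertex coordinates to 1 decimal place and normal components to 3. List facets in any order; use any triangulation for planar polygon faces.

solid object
 facet normal -0.373 -0.547 0.750
  outer loop
   vertex 1.0 1.2 2.4
   vertex 3.6 0.8 3.4
   vertex 0.0 3.8 3.8
  endloop
 endfacet
 facet normal -0.943 -0.325 -0.070
  outer loop
   vertex 1.0 1.2 2.4
   vertex 0.0 3.8 3.8
   vertex 0.2 4.0 0.2
  endloop
 endfacet
 facet normal -0.079 -0.979 -0.185
  outer loop
   vertex 1.0 1.2 2.4
   vertex 3.8 1.2 1.2
   vertex 3.6 0.8 3.4
  endloop
 endfacet
 facet normal 0.611 0.679 0.407
  outer loop
   vertex 0.4 3.8 3.2
   vertex 0.0 3.8 3.8
   vertex 3.6 0.8 3.4
  endloop
 endfacet
 facet normal 0.665 0.722 0.192
  outer loop
   vertex 0.4 3.8 3.2
   vertex 3.6 0.8 3.4
   vertex 3.8 1.2 1.2
  endloop
 endfacet
 facet normal 0.090 0.994 0.060
  outer loop
   vertex 0.4 3.8 3.2
   vertex 0.2 4.0 0.2
   vertex 0.0 3.8 3.8
  endloop
 endfacet
 facet normal 0.612 0.791 0.012
  outer loop
   vertex 0.4 3.8 3.2
   vertex 3.8 1.2 1.2
   vertex 0.2 4.0 0.2
  endloop
 endfacet
 facet normal 0.281 0.018 -0.960
  outer loop
   vertex 1.0 2.2 0.4
   vertex 0.2 4.0 0.2
   vertex 3.8 1.2 1.2
  endloop
 endfacet
 facet normal -0.188 -0.878 -0.439
  outer loop
   vertex 1.0 2.2 0.4
   vertex 3.8 1.2 1.2
   vertex 1.0 1.2 2.4
  endloop
 endfacet
 facet normal -0.885 -0.416 -0.208
  outer loop
   vertex 1.0 2.2 0.4
   vertex 1.0 1.2 2.4
   vertex 0.2 4.0 0.2
  endloop
 endfacet
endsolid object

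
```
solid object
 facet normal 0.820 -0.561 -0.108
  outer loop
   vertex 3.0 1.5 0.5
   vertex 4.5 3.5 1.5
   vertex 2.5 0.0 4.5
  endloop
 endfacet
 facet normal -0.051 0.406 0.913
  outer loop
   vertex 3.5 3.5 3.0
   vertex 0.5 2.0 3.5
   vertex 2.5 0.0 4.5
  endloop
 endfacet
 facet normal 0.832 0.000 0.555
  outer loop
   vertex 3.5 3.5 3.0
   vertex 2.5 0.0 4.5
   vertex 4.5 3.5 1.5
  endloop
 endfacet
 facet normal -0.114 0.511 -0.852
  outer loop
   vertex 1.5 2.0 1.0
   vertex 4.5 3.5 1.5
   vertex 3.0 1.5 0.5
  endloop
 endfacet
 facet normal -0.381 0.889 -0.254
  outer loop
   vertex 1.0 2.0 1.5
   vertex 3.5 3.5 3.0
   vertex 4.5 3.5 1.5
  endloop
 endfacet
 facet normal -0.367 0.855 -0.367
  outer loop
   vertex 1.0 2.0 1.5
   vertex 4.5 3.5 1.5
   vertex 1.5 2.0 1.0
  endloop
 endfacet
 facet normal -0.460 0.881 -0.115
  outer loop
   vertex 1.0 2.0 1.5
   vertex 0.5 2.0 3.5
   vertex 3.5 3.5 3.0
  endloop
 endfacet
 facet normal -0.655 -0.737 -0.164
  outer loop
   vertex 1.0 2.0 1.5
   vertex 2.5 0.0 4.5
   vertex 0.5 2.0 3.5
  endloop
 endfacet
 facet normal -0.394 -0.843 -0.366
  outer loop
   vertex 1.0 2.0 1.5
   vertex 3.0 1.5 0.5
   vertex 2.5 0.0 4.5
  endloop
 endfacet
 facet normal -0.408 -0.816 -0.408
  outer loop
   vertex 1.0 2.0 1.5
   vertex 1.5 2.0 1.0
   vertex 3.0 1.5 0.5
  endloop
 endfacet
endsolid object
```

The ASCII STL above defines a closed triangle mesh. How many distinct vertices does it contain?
7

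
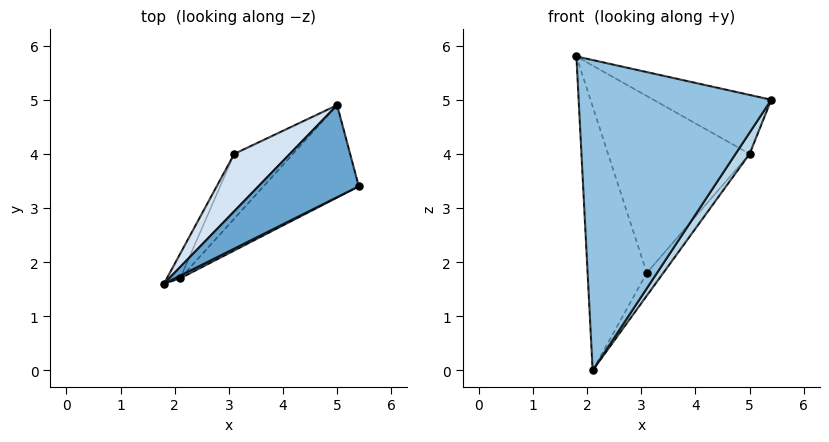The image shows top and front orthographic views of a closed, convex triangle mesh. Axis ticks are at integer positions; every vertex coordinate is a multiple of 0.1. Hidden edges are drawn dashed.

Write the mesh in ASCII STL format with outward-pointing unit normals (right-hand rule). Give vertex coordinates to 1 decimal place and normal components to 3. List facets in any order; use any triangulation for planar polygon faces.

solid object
 facet normal -0.082 0.538 0.839
  outer loop
   vertex 5.0 4.9 4.0
   vertex 1.8 1.6 5.8
   vertex 5.4 3.4 5.0
  endloop
 endfacet
 facet normal 0.449 -0.894 0.008
  outer loop
   vertex 2.1 1.7 0.0
   vertex 5.4 3.4 5.0
   vertex 1.8 1.6 5.8
  endloop
 endfacet
 facet normal 0.847 -0.120 -0.518
  outer loop
   vertex 2.1 1.7 0.0
   vertex 5.0 4.9 4.0
   vertex 5.4 3.4 5.0
  endloop
 endfacet
 facet normal -0.628 0.740 0.240
  outer loop
   vertex 3.1 4.0 1.8
   vertex 1.8 1.6 5.8
   vertex 5.0 4.9 4.0
  endloop
 endfacet
 facet normal -0.905 0.424 -0.039
  outer loop
   vertex 3.1 4.0 1.8
   vertex 2.1 1.7 0.0
   vertex 1.8 1.6 5.8
  endloop
 endfacet
 facet normal 0.683 0.242 -0.689
  outer loop
   vertex 3.1 4.0 1.8
   vertex 5.0 4.9 4.0
   vertex 2.1 1.7 0.0
  endloop
 endfacet
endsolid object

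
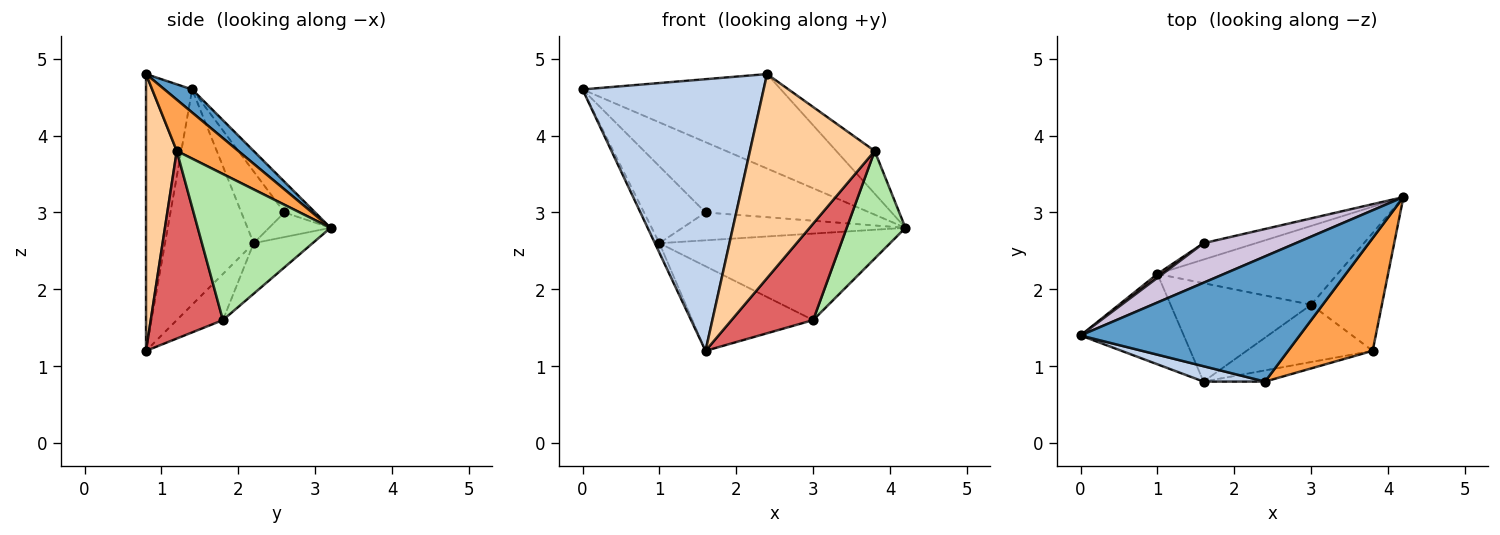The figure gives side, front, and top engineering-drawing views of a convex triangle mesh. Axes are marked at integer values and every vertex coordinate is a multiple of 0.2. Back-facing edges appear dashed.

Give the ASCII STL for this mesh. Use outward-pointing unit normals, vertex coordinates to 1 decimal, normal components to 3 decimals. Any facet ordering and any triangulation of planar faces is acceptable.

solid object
 facet normal 0.084 0.600 0.796
  outer loop
   vertex 2.4 0.8 4.8
   vertex 4.2 3.2 2.8
   vertex 0.0 1.4 4.6
  endloop
 endfacet
 facet normal -0.246 -0.968 0.055
  outer loop
   vertex 1.6 0.8 1.2
   vertex 2.4 0.8 4.8
   vertex 0.0 1.4 4.6
  endloop
 endfacet
 facet normal 0.493 0.308 0.814
  outer loop
   vertex 3.8 1.2 3.8
   vertex 4.2 3.2 2.8
   vertex 2.4 0.8 4.8
  endloop
 endfacet
 facet normal 0.239 -0.970 -0.053
  outer loop
   vertex 3.8 1.2 3.8
   vertex 2.4 0.8 4.8
   vertex 1.6 0.8 1.2
  endloop
 endfacet
 facet normal -0.901 0.046 -0.432
  outer loop
   vertex 1.0 2.2 2.6
   vertex 1.6 0.8 1.2
   vertex 0.0 1.4 4.6
  endloop
 endfacet
 facet normal 0.836 -0.370 -0.405
  outer loop
   vertex 3.0 1.8 1.6
   vertex 4.2 3.2 2.8
   vertex 3.8 1.2 3.8
  endloop
 endfacet
 facet normal 0.605 -0.684 -0.407
  outer loop
   vertex 3.0 1.8 1.6
   vertex 3.8 1.2 3.8
   vertex 1.6 0.8 1.2
  endloop
 endfacet
 facet normal -0.186 0.726 -0.662
  outer loop
   vertex 3.0 1.8 1.6
   vertex 1.0 2.2 2.6
   vertex 4.2 3.2 2.8
  endloop
 endfacet
 facet normal -0.241 0.632 -0.736
  outer loop
   vertex 3.0 1.8 1.6
   vertex 1.6 0.8 1.2
   vertex 1.0 2.2 2.6
  endloop
 endfacet
 facet normal -0.161 0.860 0.484
  outer loop
   vertex 1.6 2.6 3.0
   vertex 0.0 1.4 4.6
   vertex 4.2 3.2 2.8
  endloop
 endfacet
 facet normal -0.573 0.819 0.041
  outer loop
   vertex 1.6 2.6 3.0
   vertex 1.0 2.2 2.6
   vertex 0.0 1.4 4.6
  endloop
 endfacet
 facet normal -0.232 0.839 -0.492
  outer loop
   vertex 1.6 2.6 3.0
   vertex 4.2 3.2 2.8
   vertex 1.0 2.2 2.6
  endloop
 endfacet
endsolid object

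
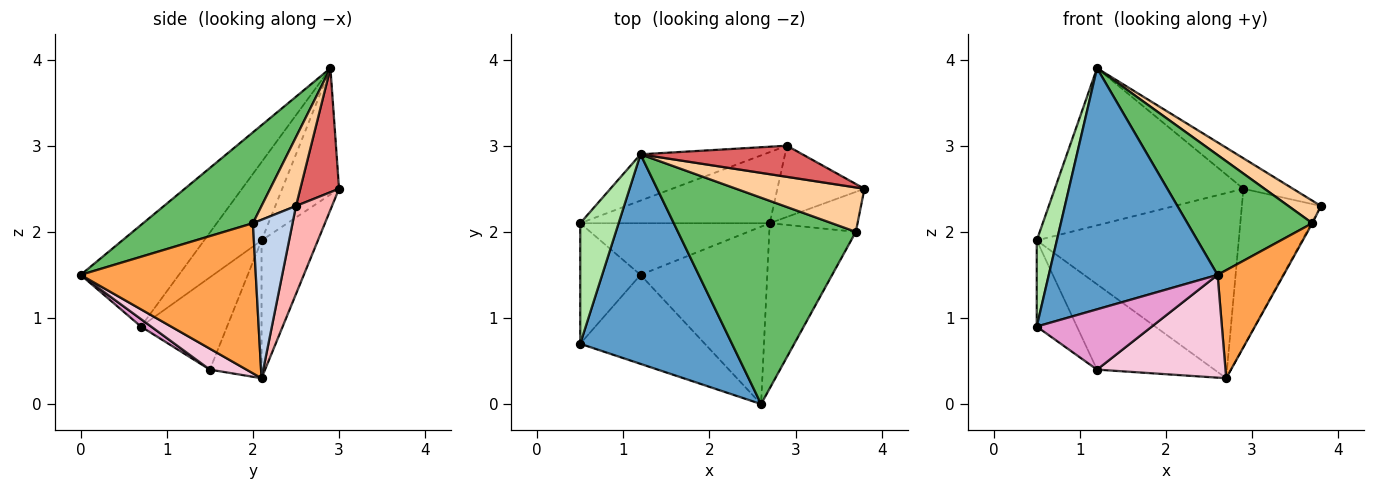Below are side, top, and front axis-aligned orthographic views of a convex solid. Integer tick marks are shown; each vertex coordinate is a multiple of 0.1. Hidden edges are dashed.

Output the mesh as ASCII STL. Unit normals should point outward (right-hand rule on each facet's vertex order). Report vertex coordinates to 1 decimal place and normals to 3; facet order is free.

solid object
 facet normal -0.402 -0.691 0.601
  outer loop
   vertex 1.2 2.9 3.9
   vertex 0.5 0.7 0.9
   vertex 2.6 0.0 1.5
  endloop
 endfacet
 facet normal 0.874 0.019 -0.485
  outer loop
   vertex 3.7 2.0 2.1
   vertex 2.7 2.1 0.3
   vertex 3.8 2.5 2.3
  endloop
 endfacet
 facet normal 0.824 -0.311 -0.475
  outer loop
   vertex 3.7 2.0 2.1
   vertex 2.6 0.0 1.5
   vertex 2.7 2.1 0.3
  endloop
 endfacet
 facet normal 0.432 -0.408 0.804
  outer loop
   vertex 3.7 2.0 2.1
   vertex 3.8 2.5 2.3
   vertex 1.2 2.9 3.9
  endloop
 endfacet
 facet normal 0.404 -0.460 0.791
  outer loop
   vertex 3.7 2.0 2.1
   vertex 1.2 2.9 3.9
   vertex 2.6 0.0 1.5
  endloop
 endfacet
 facet normal -0.857 -0.300 0.420
  outer loop
   vertex 0.5 2.1 1.9
   vertex 0.5 0.7 0.9
   vertex 1.2 2.9 3.9
  endloop
 endfacet
 facet normal 0.480 0.614 0.627
  outer loop
   vertex 2.9 3.0 2.5
   vertex 1.2 2.9 3.9
   vertex 3.8 2.5 2.3
  endloop
 endfacet
 facet normal 0.384 0.842 -0.379
  outer loop
   vertex 2.9 3.0 2.5
   vertex 3.8 2.5 2.3
   vertex 2.7 2.1 0.3
  endloop
 endfacet
 facet normal -0.278 0.922 -0.271
  outer loop
   vertex 2.9 3.0 2.5
   vertex 0.5 2.1 1.9
   vertex 1.2 2.9 3.9
  endloop
 endfacet
 facet normal -0.252 0.903 -0.347
  outer loop
   vertex 2.9 3.0 2.5
   vertex 2.7 2.1 0.3
   vertex 0.5 2.1 1.9
  endloop
 endfacet
 facet normal -0.780 0.364 -0.509
  outer loop
   vertex 1.2 1.5 0.4
   vertex 0.5 0.7 0.9
   vertex 0.5 2.1 1.9
  endloop
 endfacet
 facet normal -0.353 0.800 -0.485
  outer loop
   vertex 1.2 1.5 0.4
   vertex 0.5 2.1 1.9
   vertex 2.7 2.1 0.3
  endloop
 endfacet
 facet normal 0.050 -0.560 -0.827
  outer loop
   vertex 1.2 1.5 0.4
   vertex 2.6 0.0 1.5
   vertex 0.5 0.7 0.9
  endloop
 endfacet
 facet normal 0.141 -0.496 -0.857
  outer loop
   vertex 1.2 1.5 0.4
   vertex 2.7 2.1 0.3
   vertex 2.6 0.0 1.5
  endloop
 endfacet
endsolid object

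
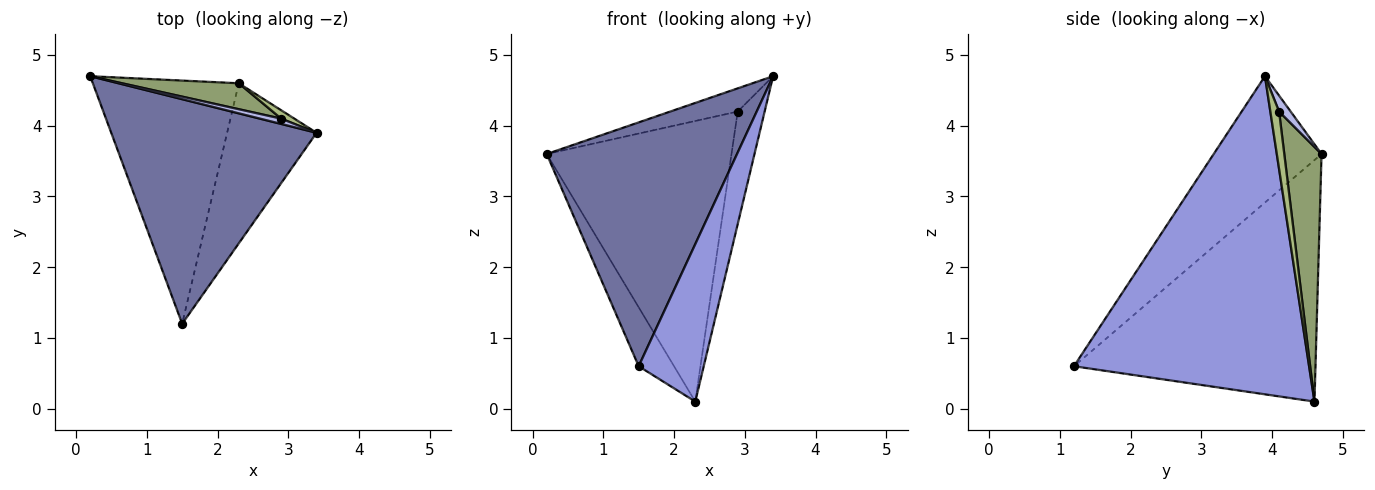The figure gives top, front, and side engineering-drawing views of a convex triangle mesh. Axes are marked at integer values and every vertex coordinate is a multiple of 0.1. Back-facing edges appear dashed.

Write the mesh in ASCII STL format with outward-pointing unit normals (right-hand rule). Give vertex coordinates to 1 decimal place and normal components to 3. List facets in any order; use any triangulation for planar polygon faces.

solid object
 facet normal -0.385 -0.679 0.625
  outer loop
   vertex 1.5 1.2 0.6
   vertex 3.4 3.9 4.7
   vertex 0.2 4.7 3.6
  endloop
 endfacet
 facet normal -0.849 0.124 -0.513
  outer loop
   vertex 2.3 4.6 0.1
   vertex 1.5 1.2 0.6
   vertex 0.2 4.7 3.6
  endloop
 endfacet
 facet normal 0.930 -0.257 -0.262
  outer loop
   vertex 2.3 4.6 0.1
   vertex 3.4 3.9 4.7
   vertex 1.5 1.2 0.6
  endloop
 endfacet
 facet normal 0.165 0.962 0.220
  outer loop
   vertex 2.9 4.1 4.2
   vertex 0.2 4.7 3.6
   vertex 3.4 3.9 4.7
  endloop
 endfacet
 facet normal 0.197 0.976 0.090
  outer loop
   vertex 2.9 4.1 4.2
   vertex 2.3 4.6 0.1
   vertex 0.2 4.7 3.6
  endloop
 endfacet
 facet normal 0.309 0.948 0.070
  outer loop
   vertex 2.9 4.1 4.2
   vertex 3.4 3.9 4.7
   vertex 2.3 4.6 0.1
  endloop
 endfacet
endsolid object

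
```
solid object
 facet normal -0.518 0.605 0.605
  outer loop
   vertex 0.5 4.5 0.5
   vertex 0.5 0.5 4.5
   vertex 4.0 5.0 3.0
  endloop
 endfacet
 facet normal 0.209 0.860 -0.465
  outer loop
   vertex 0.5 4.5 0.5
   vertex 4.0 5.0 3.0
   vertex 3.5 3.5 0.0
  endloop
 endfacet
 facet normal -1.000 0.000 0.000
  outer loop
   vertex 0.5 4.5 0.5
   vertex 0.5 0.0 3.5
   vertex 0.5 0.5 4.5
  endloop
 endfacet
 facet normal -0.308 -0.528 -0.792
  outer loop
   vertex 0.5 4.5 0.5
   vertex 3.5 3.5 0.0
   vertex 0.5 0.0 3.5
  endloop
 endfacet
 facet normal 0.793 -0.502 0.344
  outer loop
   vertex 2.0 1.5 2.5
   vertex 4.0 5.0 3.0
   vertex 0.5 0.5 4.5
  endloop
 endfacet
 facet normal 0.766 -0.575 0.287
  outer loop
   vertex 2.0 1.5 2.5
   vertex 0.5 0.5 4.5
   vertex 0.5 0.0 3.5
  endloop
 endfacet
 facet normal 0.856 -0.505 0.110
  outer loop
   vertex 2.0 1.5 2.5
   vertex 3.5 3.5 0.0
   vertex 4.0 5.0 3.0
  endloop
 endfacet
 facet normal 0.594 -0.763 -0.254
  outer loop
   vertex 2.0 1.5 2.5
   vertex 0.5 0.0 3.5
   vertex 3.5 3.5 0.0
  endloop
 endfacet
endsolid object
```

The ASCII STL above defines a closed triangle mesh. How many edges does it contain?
12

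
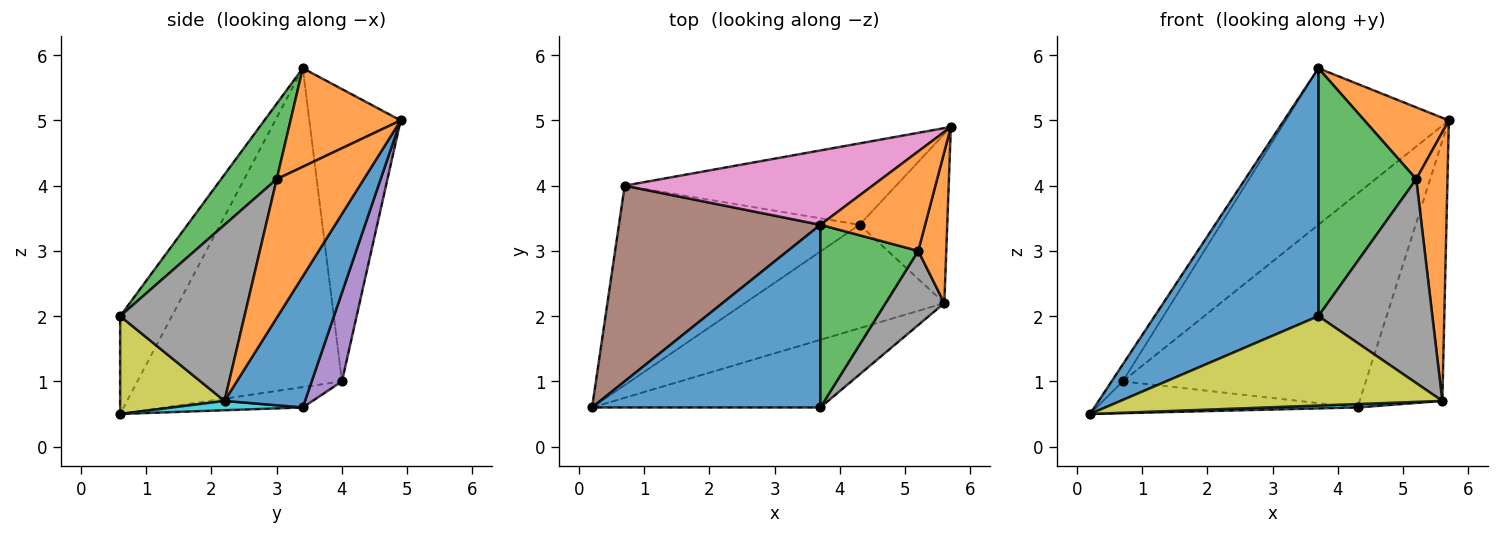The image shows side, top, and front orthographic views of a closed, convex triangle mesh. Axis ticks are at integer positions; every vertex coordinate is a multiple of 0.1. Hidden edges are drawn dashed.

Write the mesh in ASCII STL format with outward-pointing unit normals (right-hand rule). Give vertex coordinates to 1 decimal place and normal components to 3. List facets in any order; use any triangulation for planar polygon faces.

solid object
 facet normal -0.246 -0.780 0.575
  outer loop
   vertex 3.7 3.4 5.8
   vertex 0.2 0.6 0.5
   vertex 3.7 0.6 2.0
  endloop
 endfacet
 facet normal 0.607 -0.465 0.645
  outer loop
   vertex 5.2 3.0 4.1
   vertex 5.7 4.9 5.0
   vertex 3.7 3.4 5.8
  endloop
 endfacet
 facet normal 0.416 -0.732 0.539
  outer loop
   vertex 5.2 3.0 4.1
   vertex 3.7 3.4 5.8
   vertex 3.7 0.6 2.0
  endloop
 endfacet
 facet normal -0.083 0.157 -0.984
  outer loop
   vertex 0.7 4.0 1.0
   vertex 4.3 3.4 0.6
   vertex 0.2 0.6 0.5
  endloop
 endfacet
 facet normal 0.115 0.928 -0.353
  outer loop
   vertex 0.7 4.0 1.0
   vertex 5.7 4.9 5.0
   vertex 4.3 3.4 0.6
  endloop
 endfacet
 facet normal -0.845 0.046 0.534
  outer loop
   vertex 0.7 4.0 1.0
   vertex 0.2 0.6 0.5
   vertex 3.7 3.4 5.8
  endloop
 endfacet
 facet normal -0.451 0.806 0.383
  outer loop
   vertex 0.7 4.0 1.0
   vertex 3.7 3.4 5.8
   vertex 5.7 4.9 5.0
  endloop
 endfacet
 facet normal 0.716 -0.656 0.239
  outer loop
   vertex 5.6 2.2 0.7
   vertex 5.2 3.0 4.1
   vertex 3.7 0.6 2.0
  endloop
 endfacet
 facet normal 0.250 -0.772 -0.584
  outer loop
   vertex 5.6 2.2 0.7
   vertex 3.7 0.6 2.0
   vertex 0.2 0.6 0.5
  endloop
 endfacet
 facet normal 0.047 -0.033 -0.998
  outer loop
   vertex 5.6 2.2 0.7
   vertex 0.2 0.6 0.5
   vertex 4.3 3.4 0.6
  endloop
 endfacet
 facet normal 0.632 0.650 -0.423
  outer loop
   vertex 5.6 2.2 0.7
   vertex 4.3 3.4 0.6
   vertex 5.7 4.9 5.0
  endloop
 endfacet
 facet normal 0.925 -0.332 0.187
  outer loop
   vertex 5.6 2.2 0.7
   vertex 5.7 4.9 5.0
   vertex 5.2 3.0 4.1
  endloop
 endfacet
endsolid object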